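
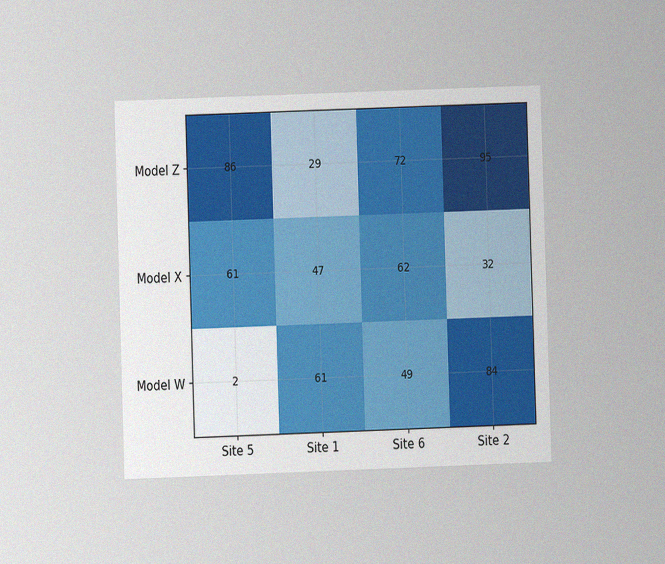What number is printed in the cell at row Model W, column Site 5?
The chart is viewed at a slight angle, with some photo noise. The (Model W, Site 5) cell reads 2.

2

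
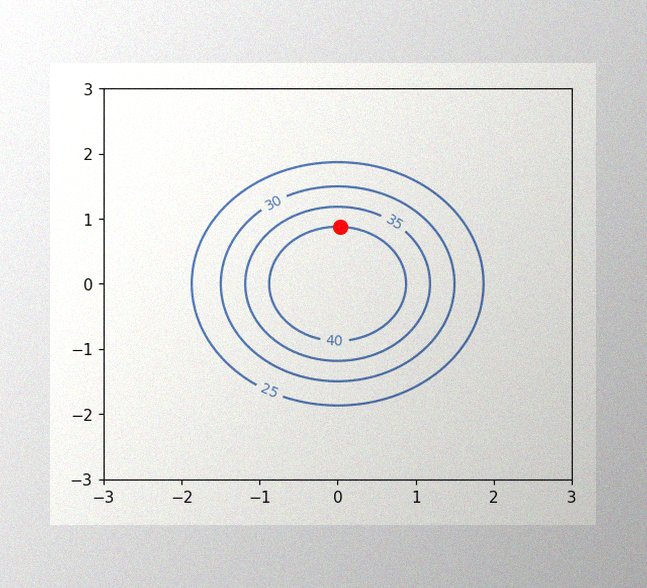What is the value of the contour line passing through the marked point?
The image has some photo noise and uneven lighting. The marked point sits on the contour labelled 40.

40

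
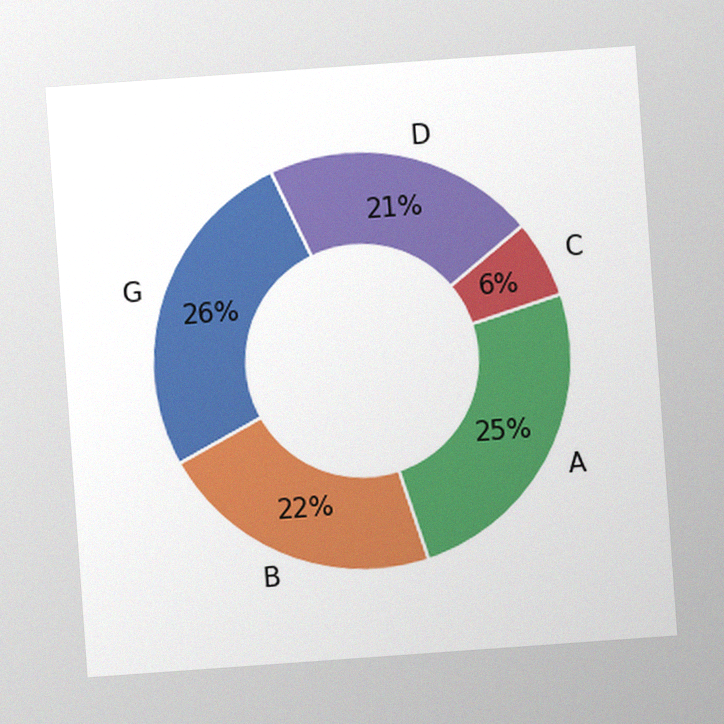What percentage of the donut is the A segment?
25%

The chart is tilted about 4° counter-clockwise, with some photo noise. The A segment takes up 25% of the ring.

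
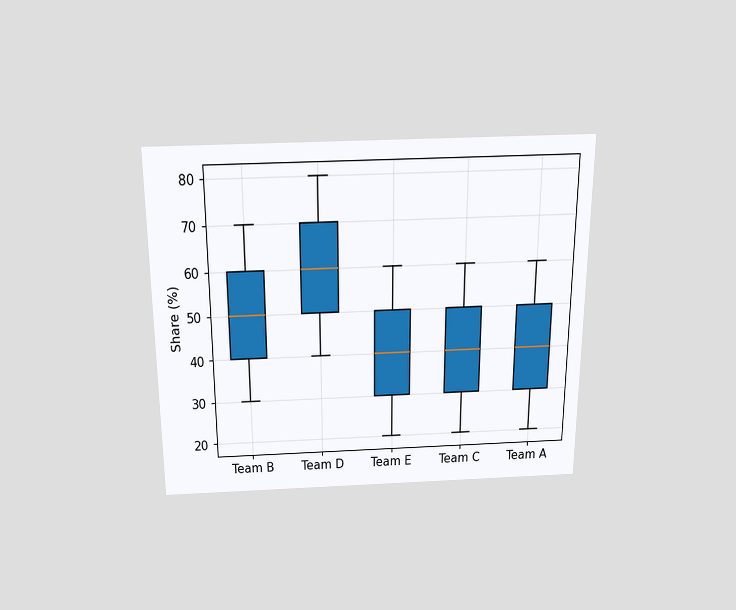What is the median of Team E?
40%

The chart is viewed slightly from above. The median line in the Team E box sits at 40%.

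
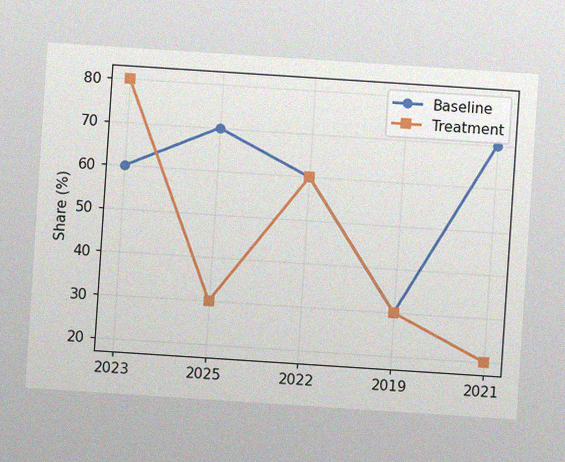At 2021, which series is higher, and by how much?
The chart is tilted about 4° clockwise, with some photo noise. At 2021, Baseline sits above the other line by 50%.

Baseline, by 50%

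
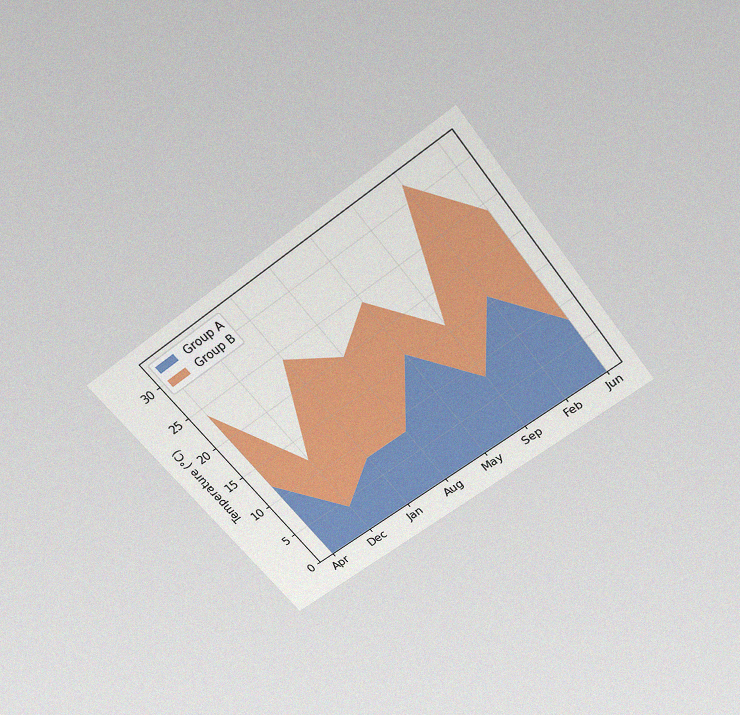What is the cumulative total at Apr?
24°C

The chart is tilted about 37° counter-clockwise and viewed slightly from above, with some photo noise. The stacked total at Apr reaches 24°C.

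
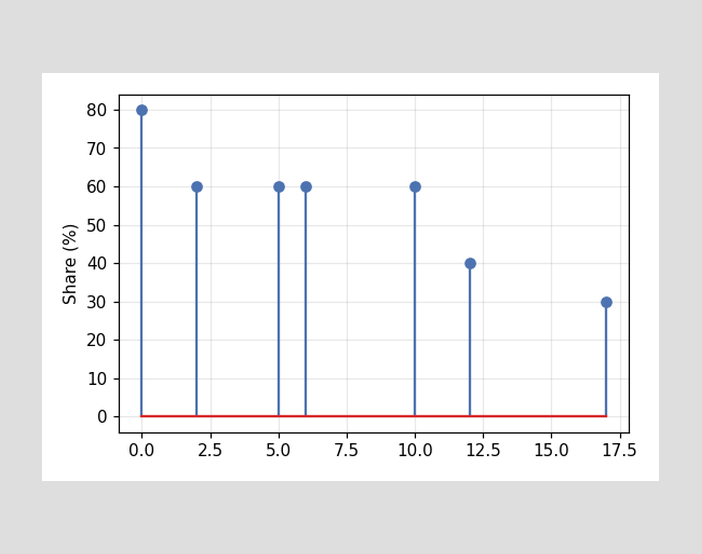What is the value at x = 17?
The stem at x=17 reaches 30%.

30%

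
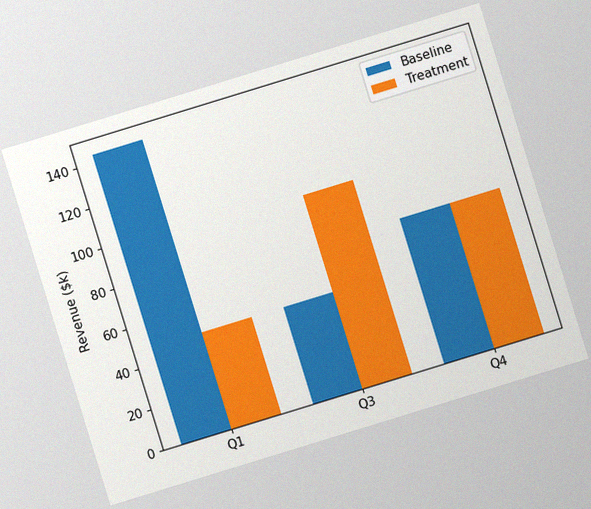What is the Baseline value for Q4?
The chart is tilted about 17° counter-clockwise, with some photo noise. The Baseline bar at Q4 reaches $72k on the y-axis.

$72k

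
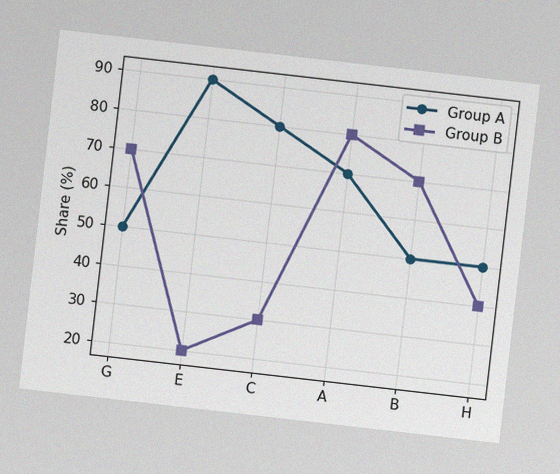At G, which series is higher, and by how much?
Group B, by 20%

The chart is tilted about 7° clockwise, with some photo noise. At G, Group B sits above the other line by 20%.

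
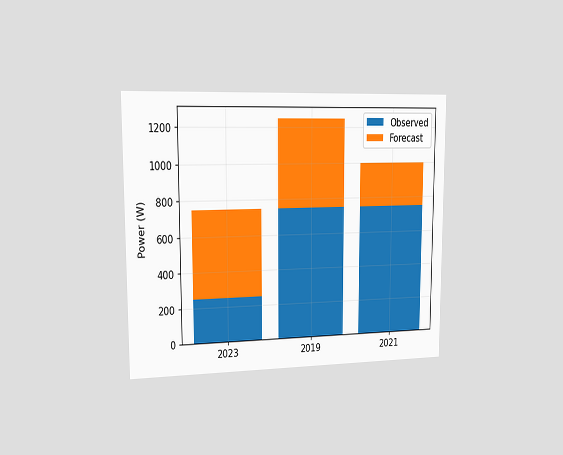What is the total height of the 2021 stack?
The chart is viewed slightly from the left. The 2021 stack's top reaches 1000W on the y-axis.

1000W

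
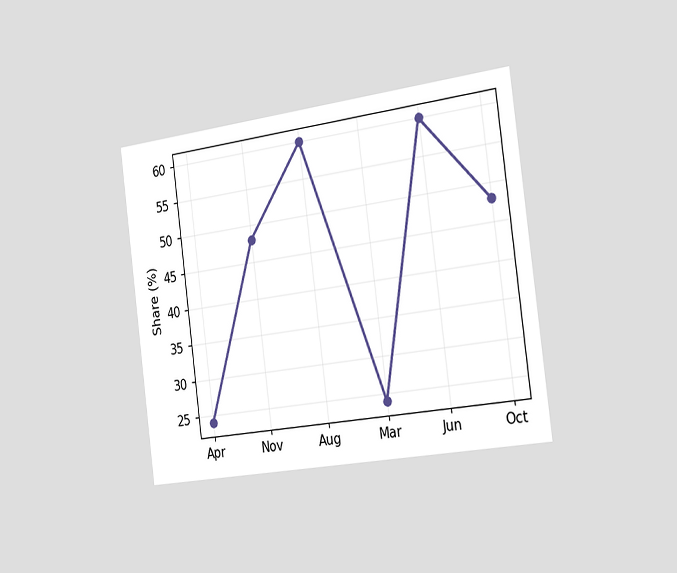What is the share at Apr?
24%

The chart is tilted about 7° counter-clockwise and viewed slightly from the right. At Apr, the line is at 24%.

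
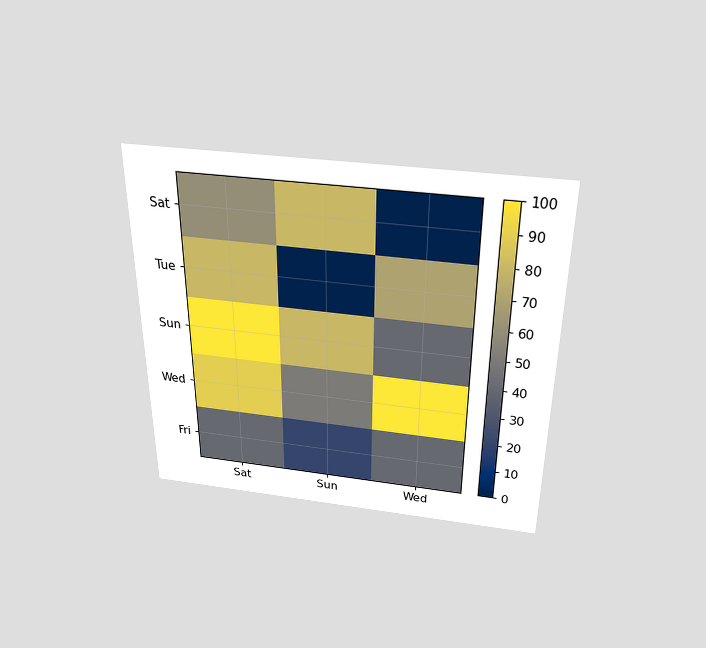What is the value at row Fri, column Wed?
40

The chart is viewed slightly from above. Matching cell (Fri, Wed) against the colorbar gives 40.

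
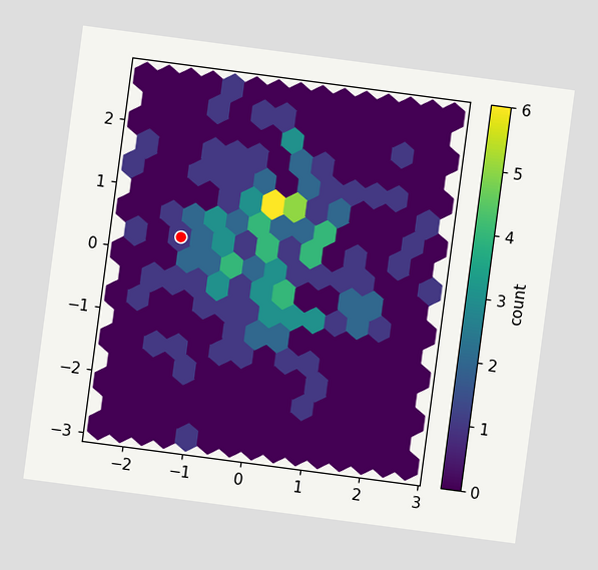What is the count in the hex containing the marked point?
The chart is tilted about 8° clockwise. The marked hex reads 1 on the colorbar.

1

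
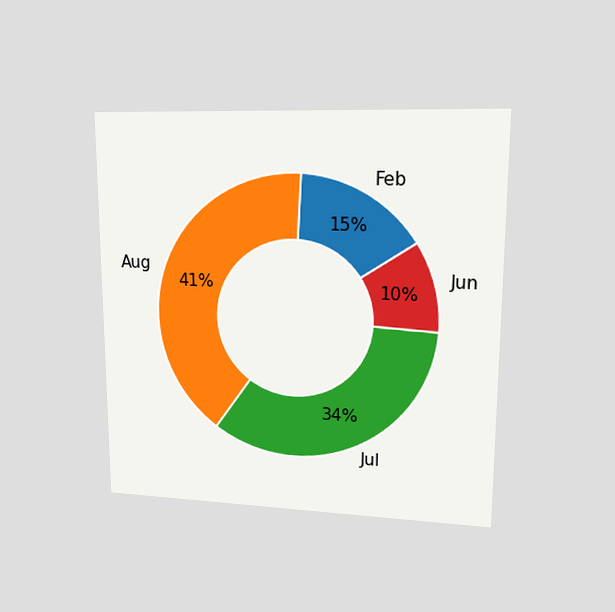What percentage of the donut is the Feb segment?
The chart is viewed at a slight angle. The Feb segment takes up 15% of the ring.

15%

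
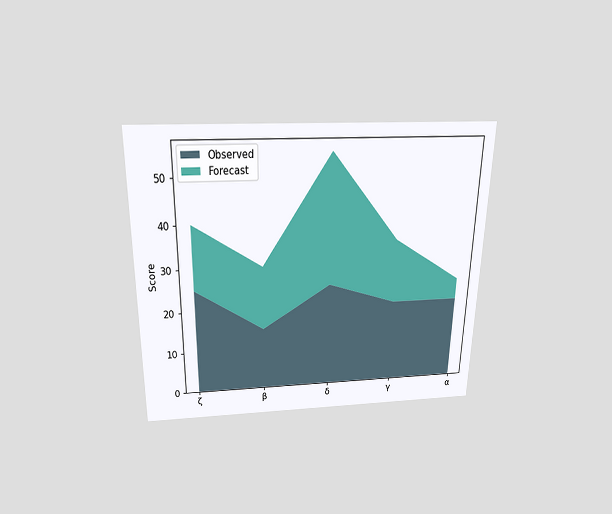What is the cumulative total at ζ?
40

The chart is viewed slightly from above. The stacked total at ζ reaches 40.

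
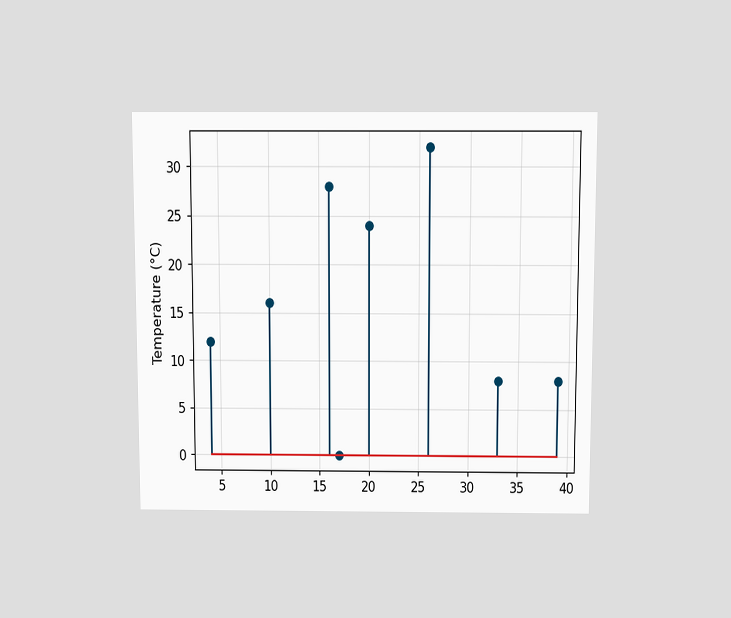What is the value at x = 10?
The chart is viewed slightly from above. The stem at x=10 reaches 16°C.

16°C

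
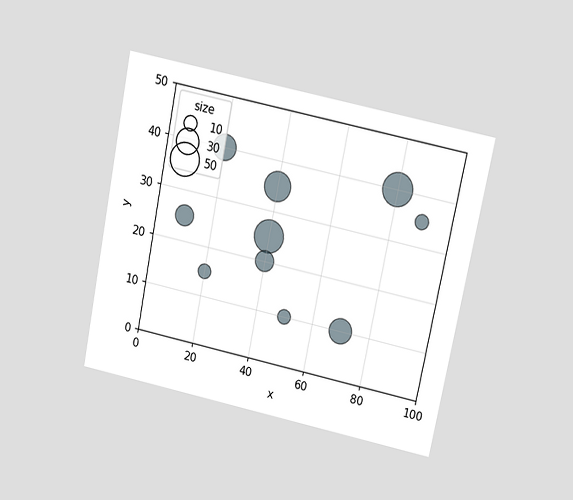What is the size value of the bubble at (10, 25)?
20

The chart is tilted about 11° clockwise and viewed slightly from above. Matching the bubble at (10, 25) against the size legend gives 20.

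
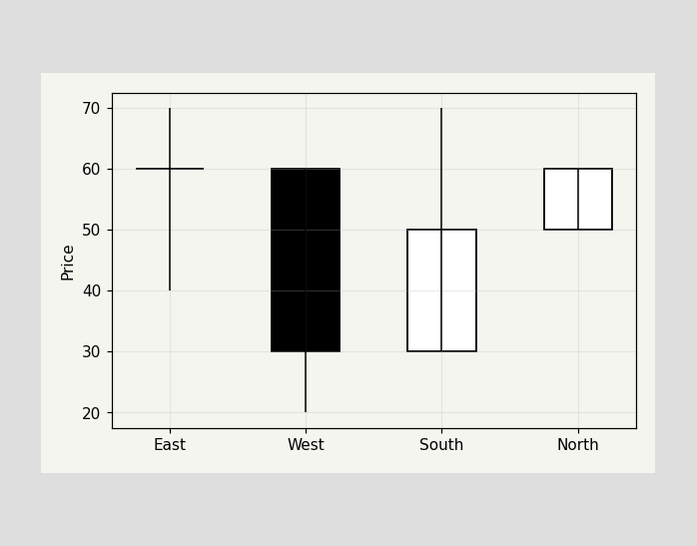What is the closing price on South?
The South candle closes at 50.

50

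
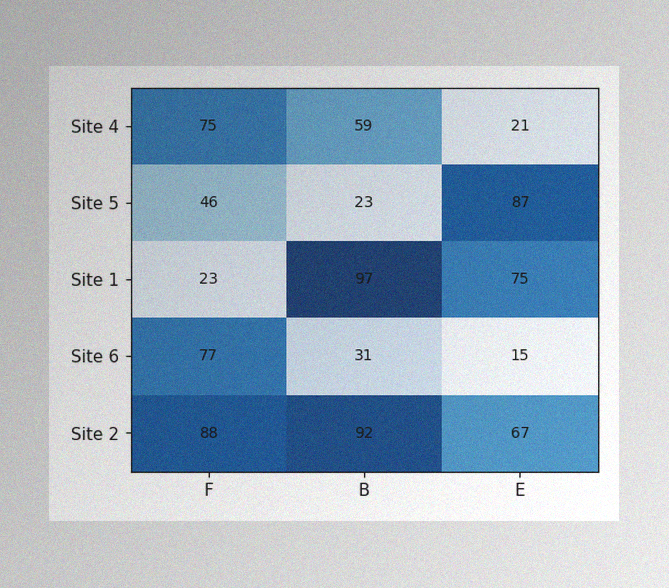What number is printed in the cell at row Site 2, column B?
The image has some photo noise and uneven lighting. The (Site 2, B) cell reads 92.

92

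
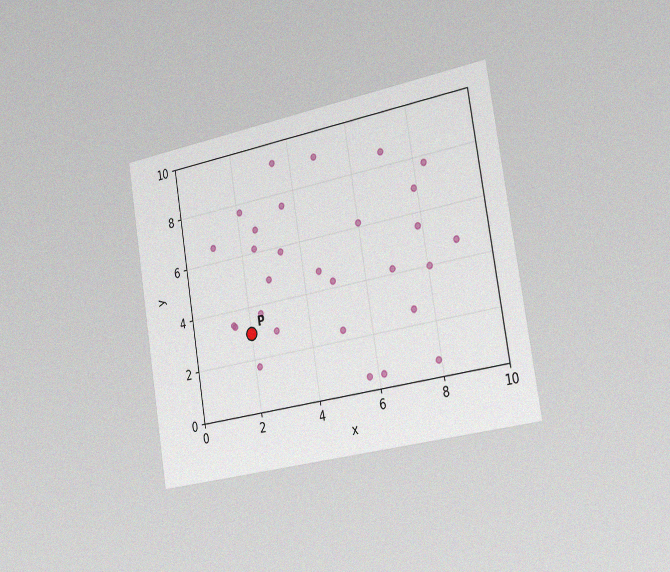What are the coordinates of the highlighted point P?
(2, 3)

The chart is tilted about 9° counter-clockwise and viewed slightly from the right, with some photo noise. Following the gridlines from P to each axis, P sits at (2, 3).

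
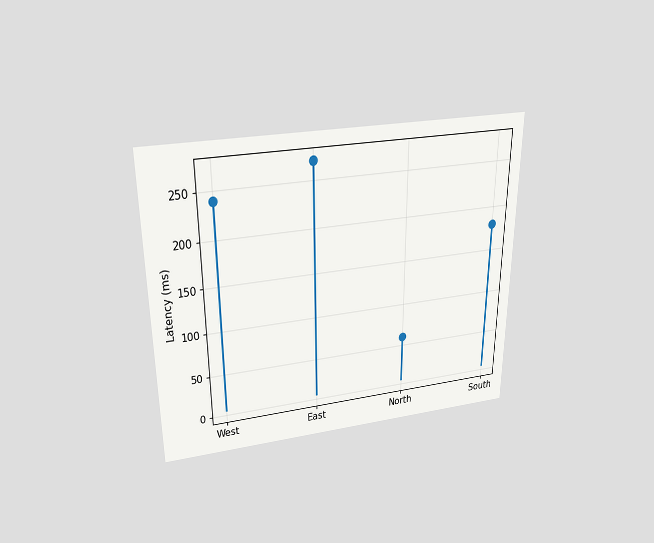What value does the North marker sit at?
The chart is viewed slightly from above. The North marker sits at 60ms.

60ms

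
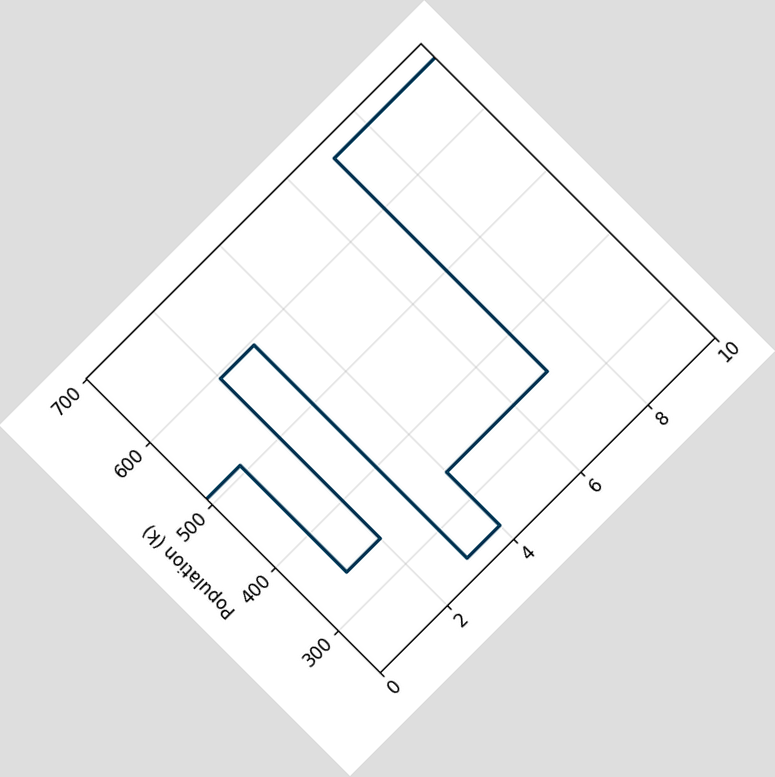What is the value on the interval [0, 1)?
The chart is tilted about 45° counter-clockwise. On [0, 1) the step sits at 510k.

510k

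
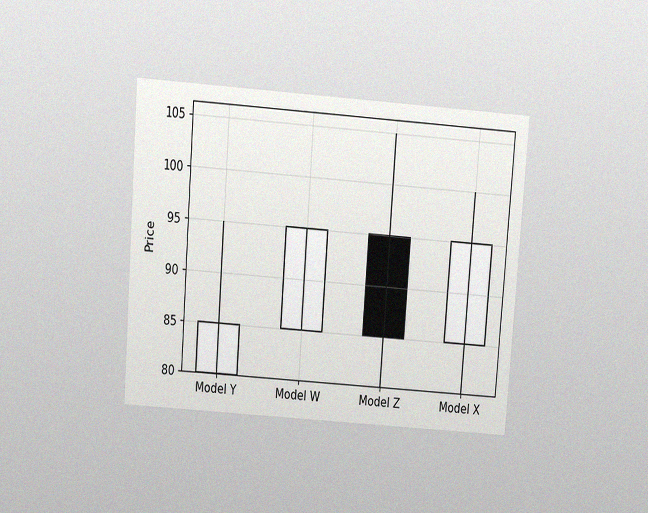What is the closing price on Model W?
The chart is tilted about 4° clockwise and viewed slightly from above, with some photo noise. The Model W candle closes at 95.

95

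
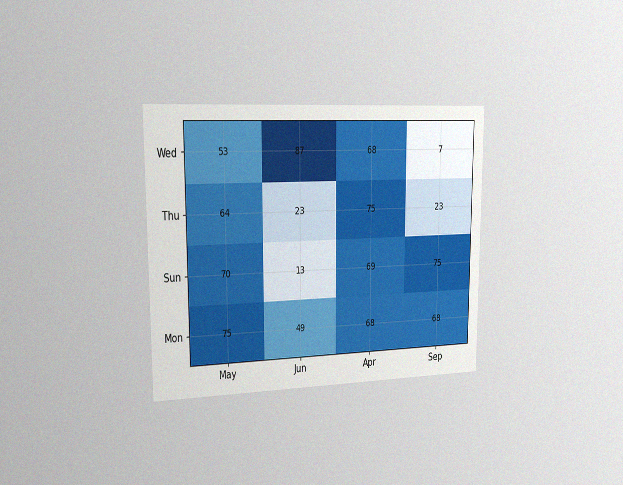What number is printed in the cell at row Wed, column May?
The chart is viewed slightly from the left, with some photo noise. The (Wed, May) cell reads 53.

53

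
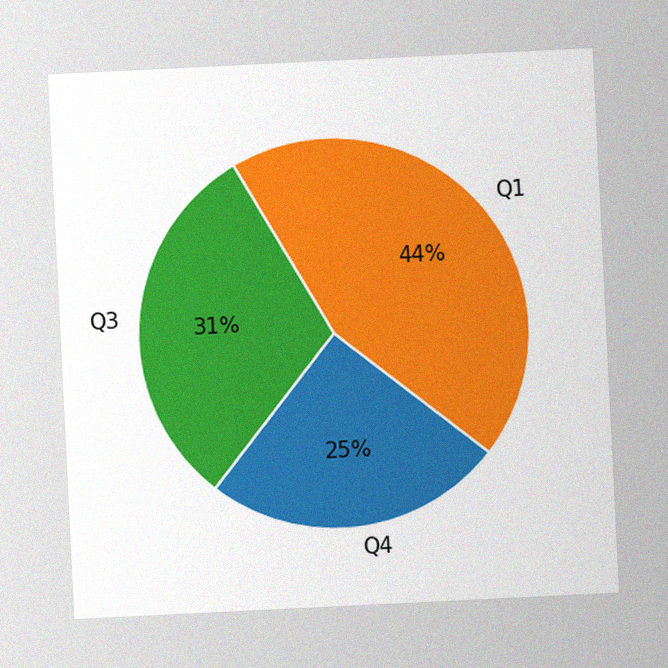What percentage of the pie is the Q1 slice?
The chart is tilted about 3° counter-clockwise, with some photo noise. The Q1 slice takes up 44% of the pie.

44%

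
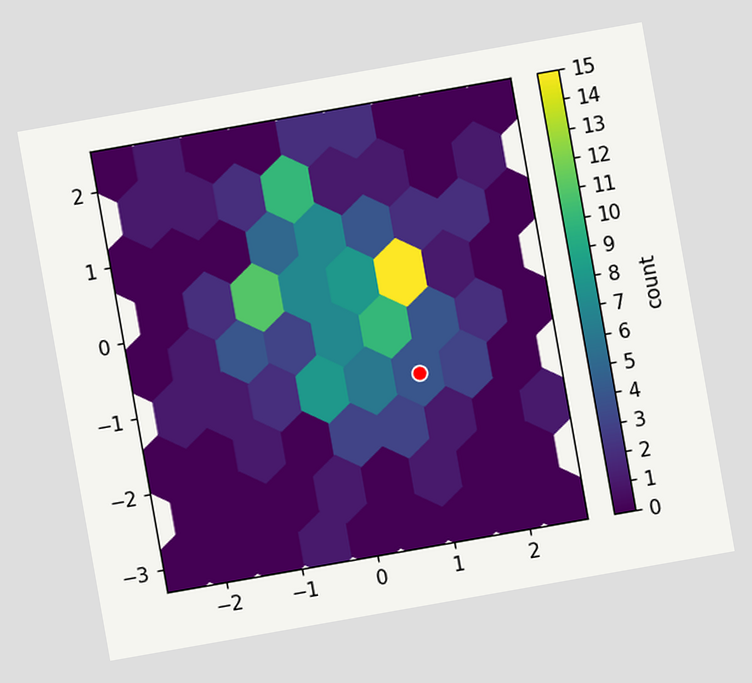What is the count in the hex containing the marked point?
The chart is tilted about 10° counter-clockwise. The marked hex reads 4 on the colorbar.

4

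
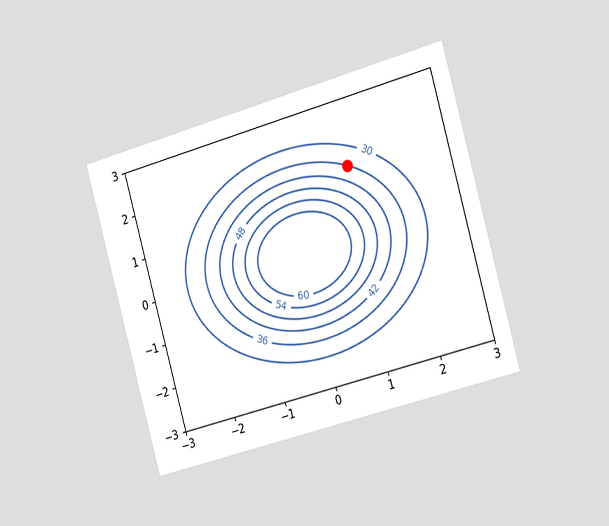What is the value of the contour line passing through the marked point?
36

The chart is tilted about 16° counter-clockwise and viewed slightly from the right. The marked point sits on the contour labelled 36.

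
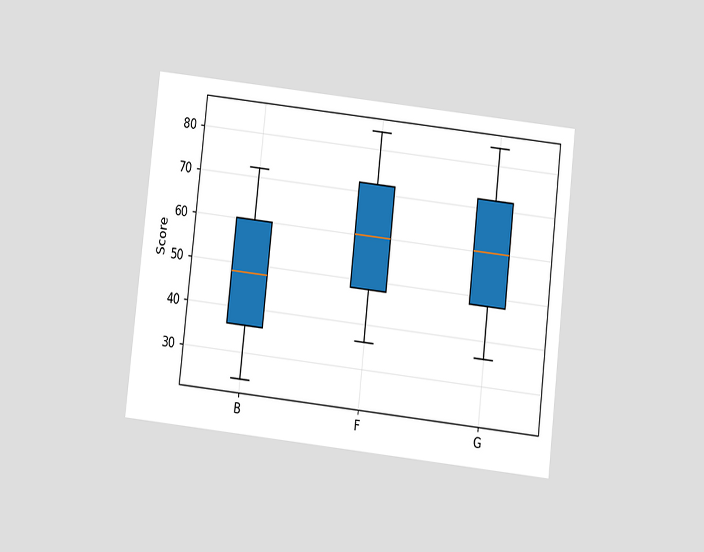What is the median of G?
60

The chart is tilted about 6° clockwise and viewed slightly from below. The median line in the G box sits at 60.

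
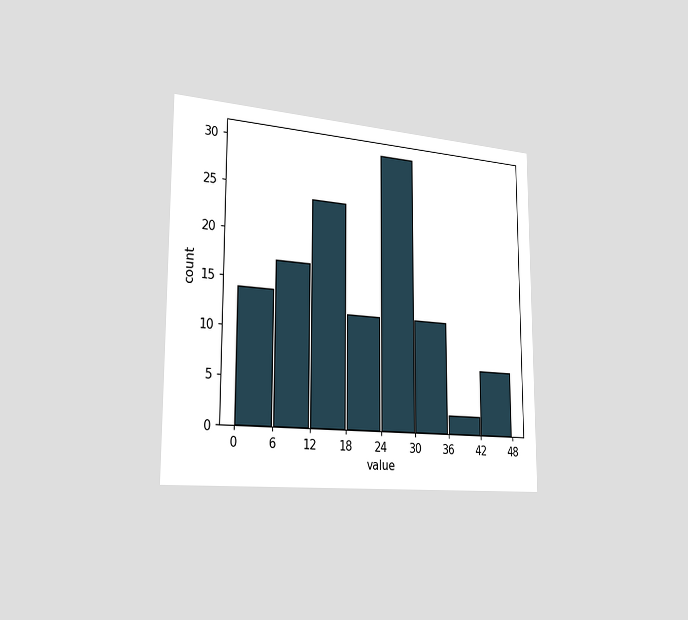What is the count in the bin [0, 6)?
14

The chart is viewed slightly from the left. The [0, 6) bin has height 14.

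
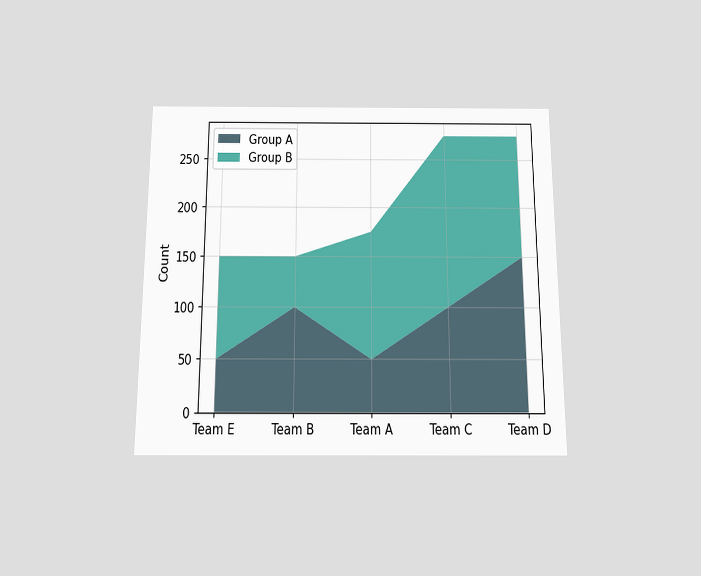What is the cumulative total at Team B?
The chart is viewed slightly from below. The stacked total at Team B reaches 150.

150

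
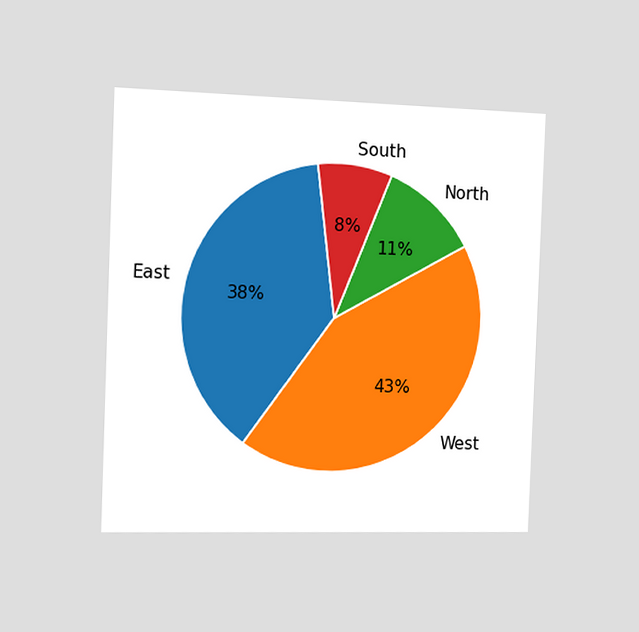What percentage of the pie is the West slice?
43%

The chart is tilted about 2° clockwise and viewed slightly from the left. The West slice takes up 43% of the pie.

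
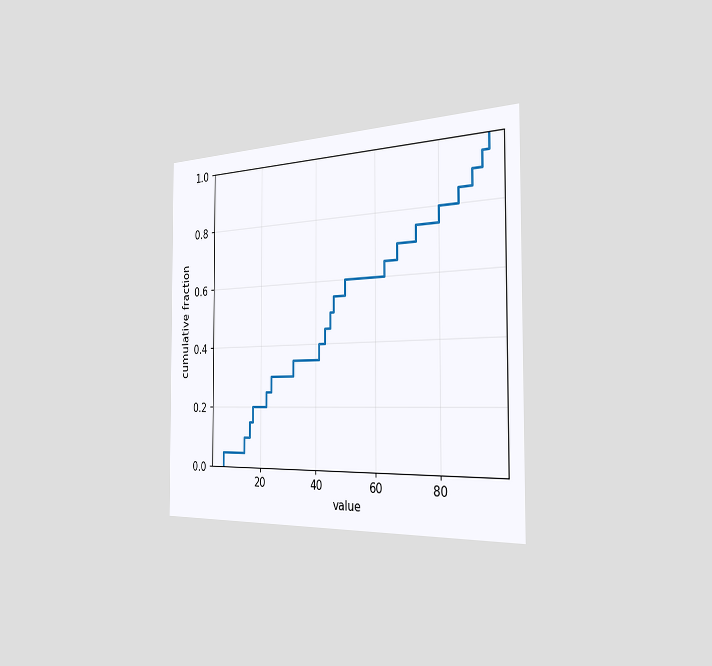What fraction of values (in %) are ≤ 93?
The chart is viewed slightly from the right. At x=93 the ECDF step is at 95%.

95%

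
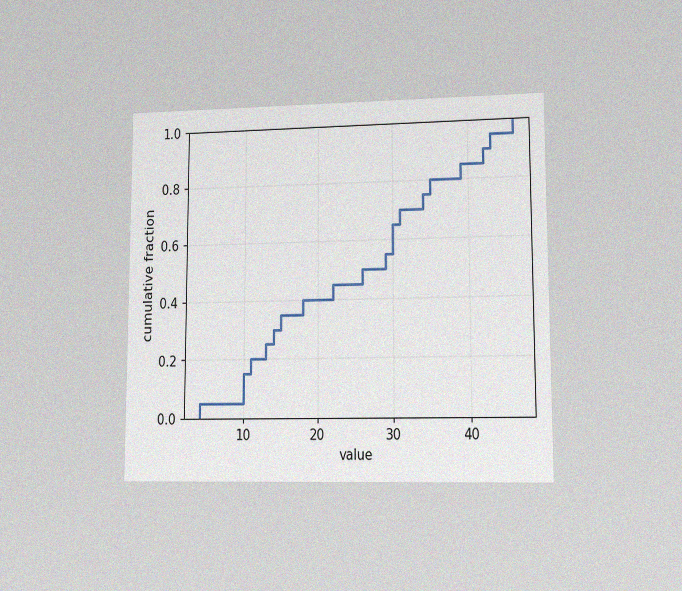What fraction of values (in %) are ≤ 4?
5%

The chart is viewed at a slight angle, with some photo noise. At x=4 the ECDF step is at 5%.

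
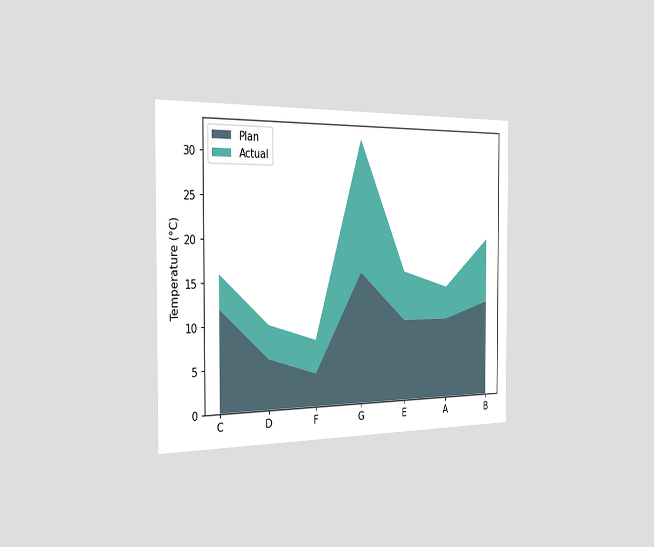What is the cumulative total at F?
The chart is viewed slightly from the left. The stacked total at F reaches 8°C.

8°C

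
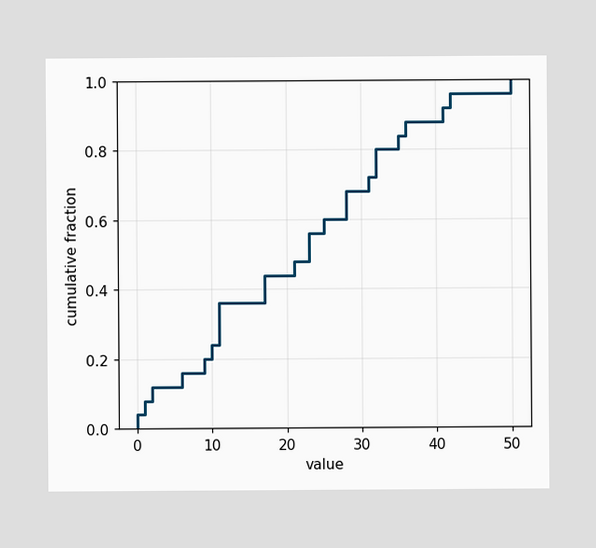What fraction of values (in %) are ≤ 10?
24%

At x=10 the ECDF step is at 24%.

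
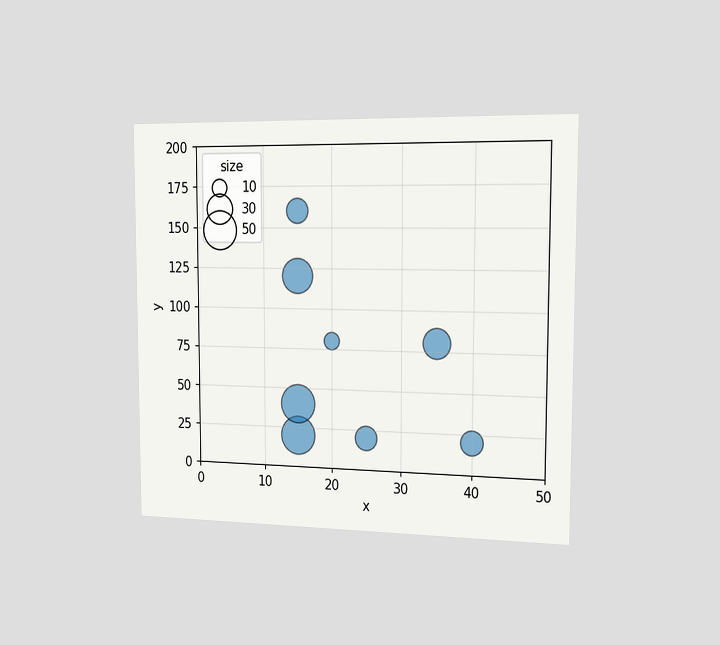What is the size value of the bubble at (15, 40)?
50

The chart is viewed slightly from the right. Matching the bubble at (15, 40) against the size legend gives 50.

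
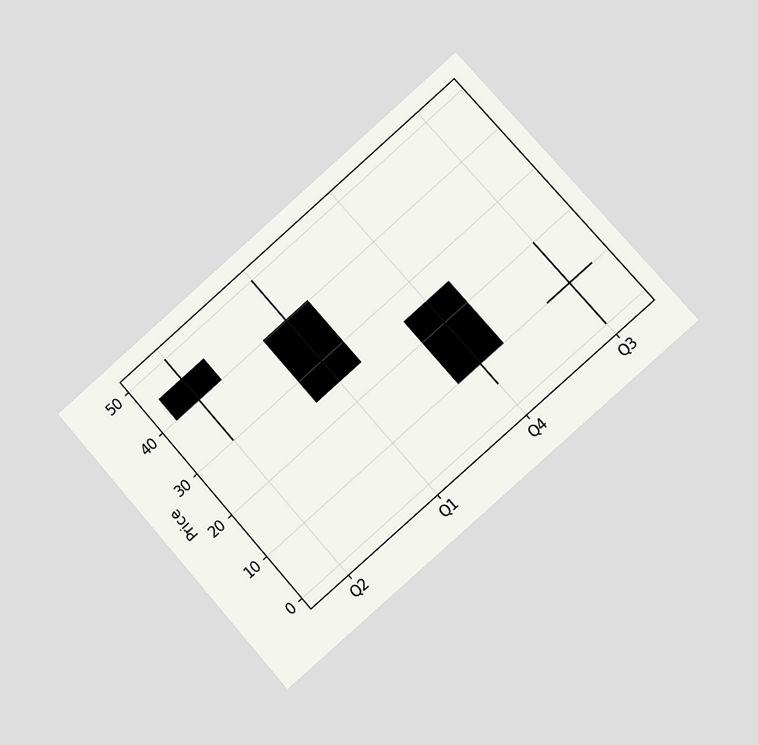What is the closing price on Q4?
The chart is tilted about 41° counter-clockwise and viewed at a slight angle. The Q4 candle closes at 10.

10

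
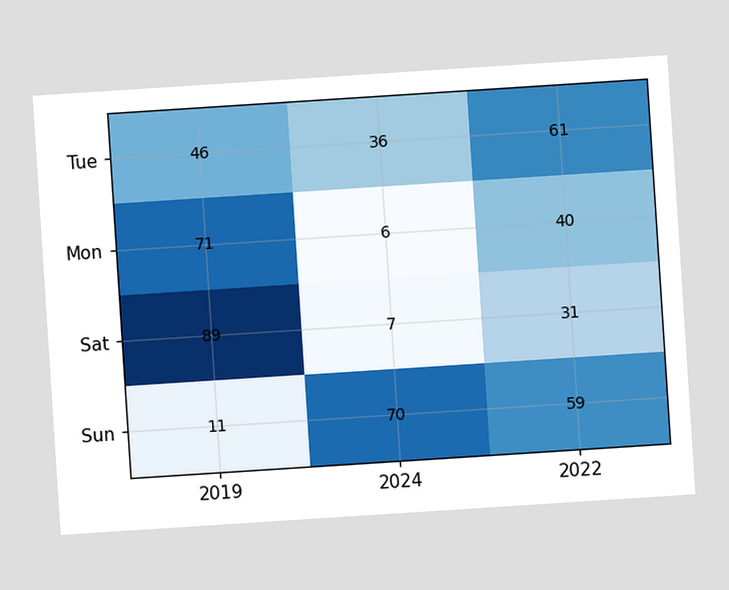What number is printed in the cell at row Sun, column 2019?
11

The chart is tilted about 4° counter-clockwise. The (Sun, 2019) cell reads 11.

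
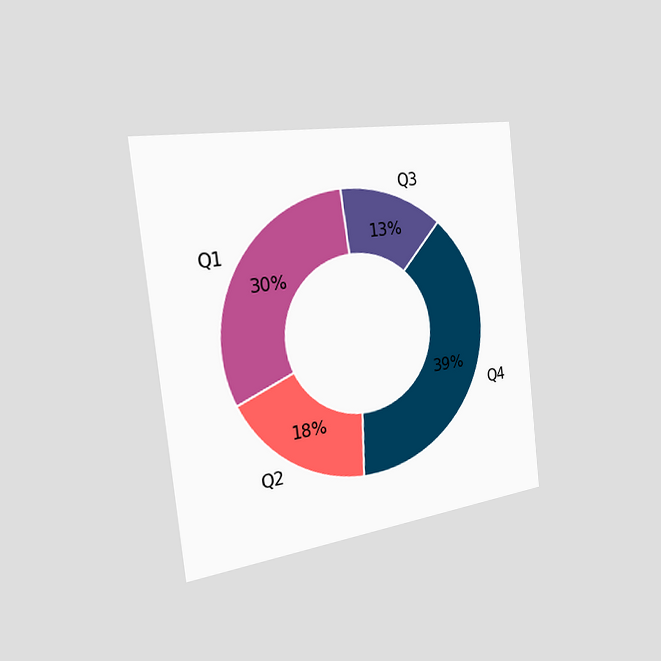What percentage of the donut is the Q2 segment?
The chart is tilted about 7° counter-clockwise and viewed slightly from the left. The Q2 segment takes up 18% of the ring.

18%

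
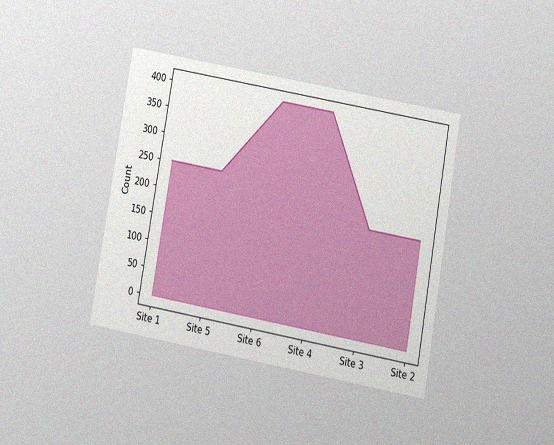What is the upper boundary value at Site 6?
The chart is tilted about 10° clockwise and viewed slightly from below, with some photo noise. At Site 6 the upper boundary is at 400.

400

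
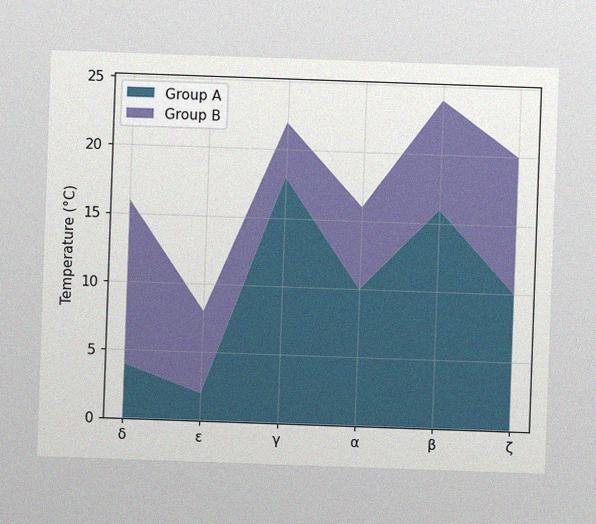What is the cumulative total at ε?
8°C

The chart is tilted about 2° clockwise, with some photo noise. The stacked total at ε reaches 8°C.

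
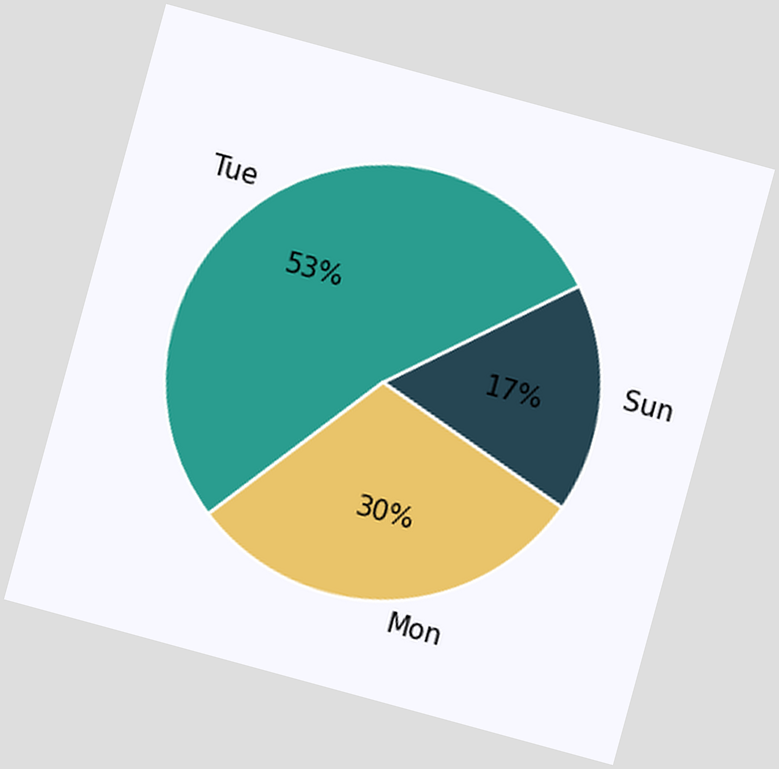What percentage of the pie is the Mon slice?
The chart is tilted about 15° clockwise. The Mon slice takes up 30% of the pie.

30%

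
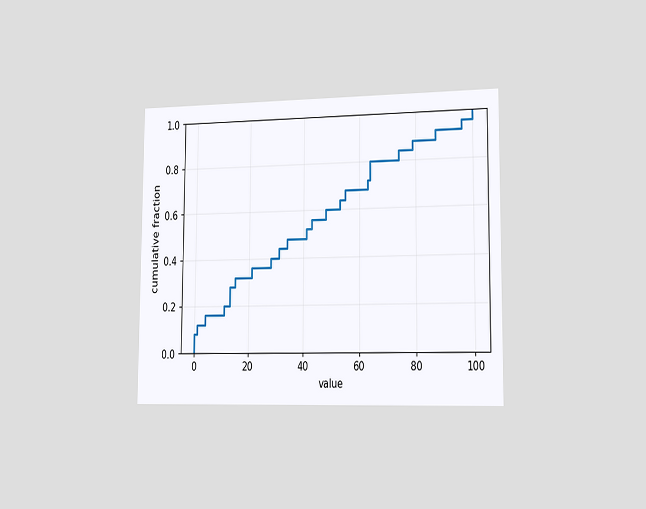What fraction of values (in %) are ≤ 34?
The chart is viewed slightly from the right. At x=34 the ECDF step is at 48%.

48%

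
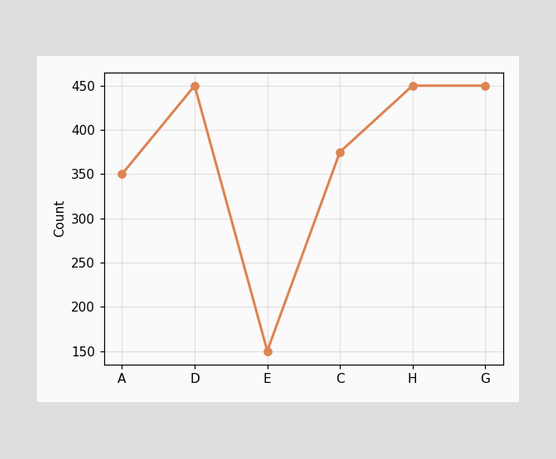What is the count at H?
At H, the line is at 450.

450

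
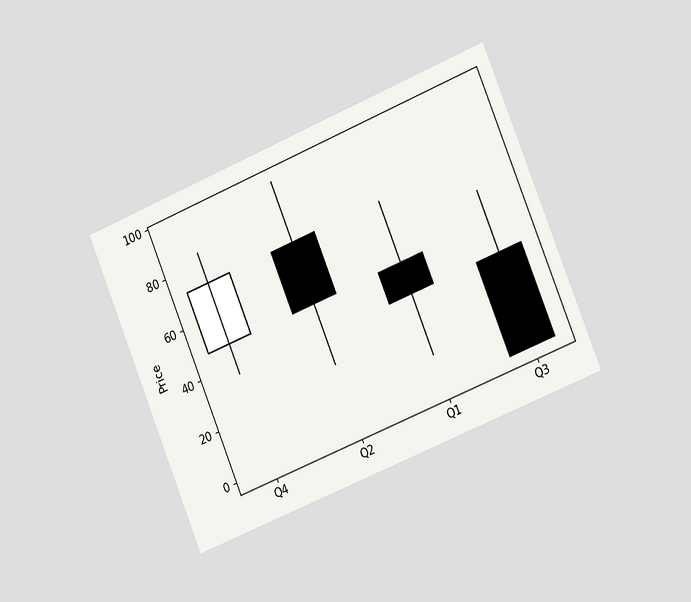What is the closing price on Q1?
The chart is tilted about 22° counter-clockwise and viewed slightly from the right. The Q1 candle closes at 36.

36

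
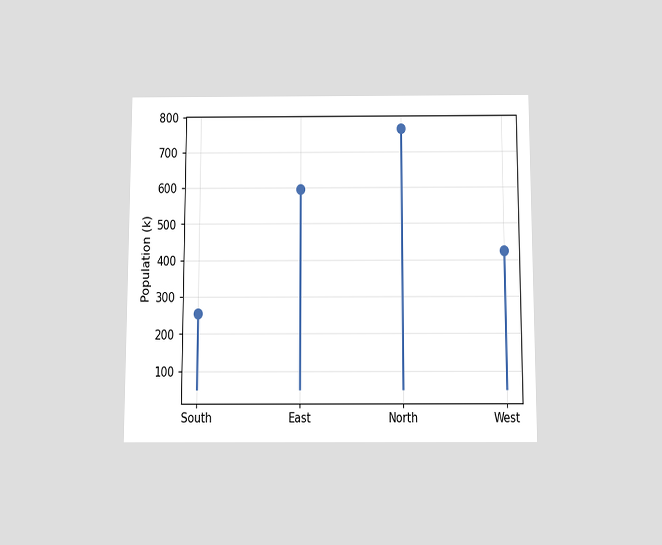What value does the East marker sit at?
595k

The chart is viewed slightly from below. The East marker sits at 595k.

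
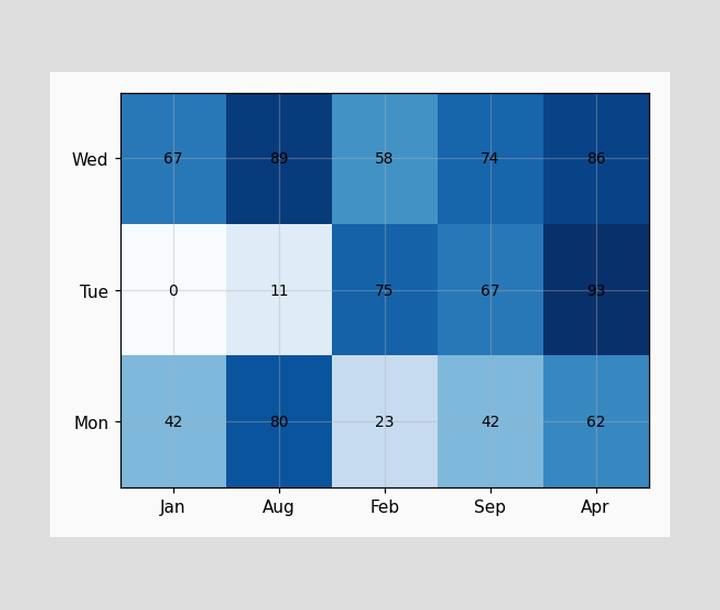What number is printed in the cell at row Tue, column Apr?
The (Tue, Apr) cell reads 93.

93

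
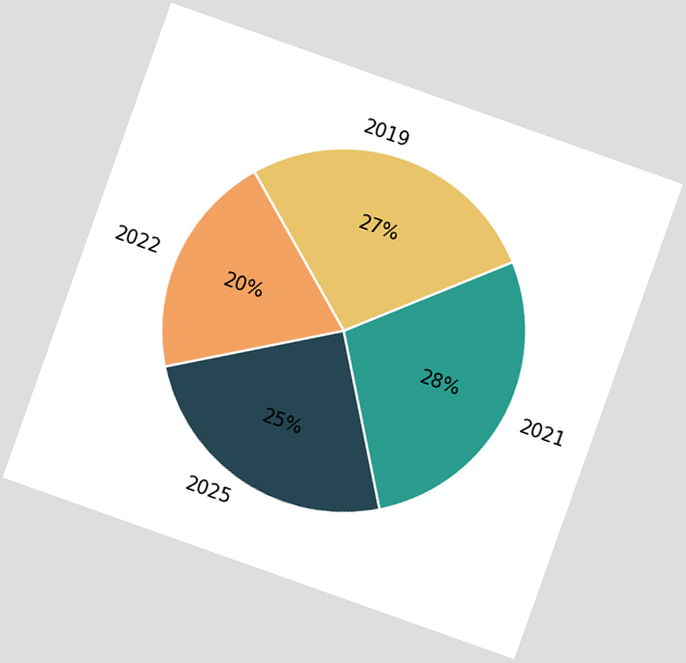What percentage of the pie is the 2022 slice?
The chart is tilted about 20° clockwise. The 2022 slice takes up 20% of the pie.

20%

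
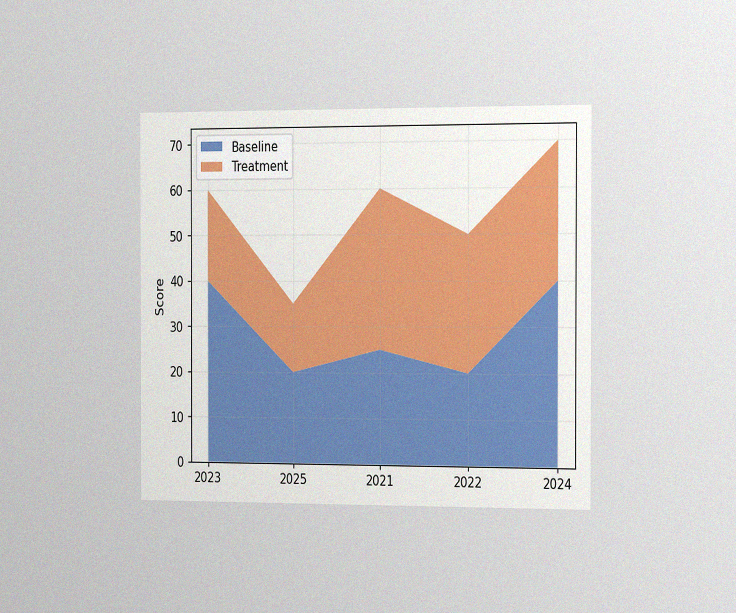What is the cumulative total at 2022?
The chart is viewed slightly from the right, with some photo noise. The stacked total at 2022 reaches 50.

50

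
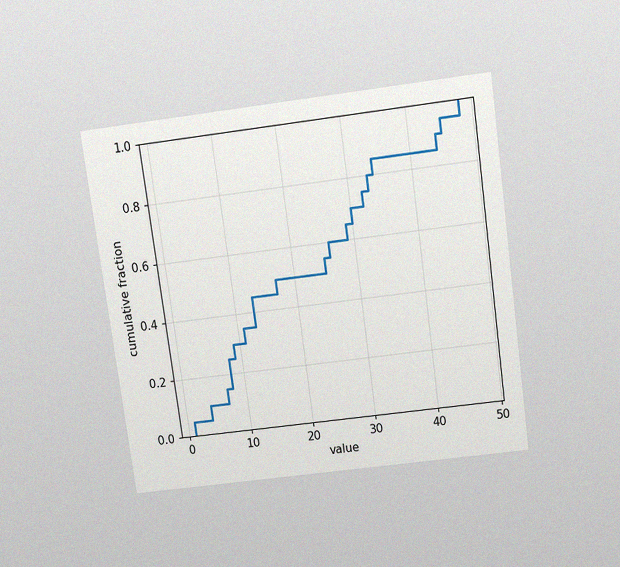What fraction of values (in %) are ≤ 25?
The chart is tilted about 8° counter-clockwise and viewed slightly from above, with some photo noise. At x=25 the ECDF step is at 55%.

55%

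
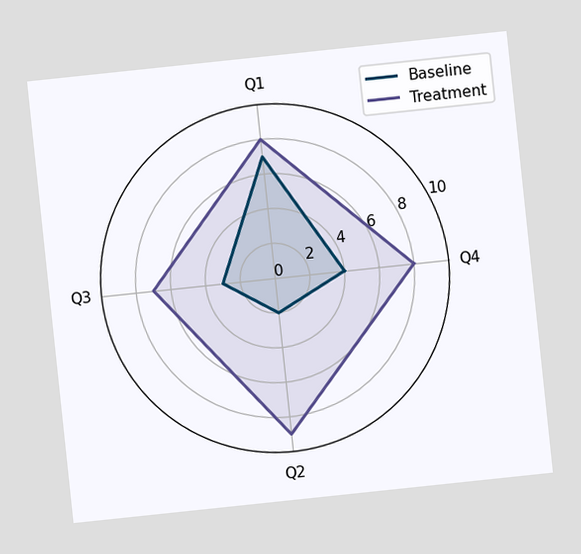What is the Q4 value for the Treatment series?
8

The chart is tilted about 6° counter-clockwise. On the Q4 axis, Treatment reaches 8.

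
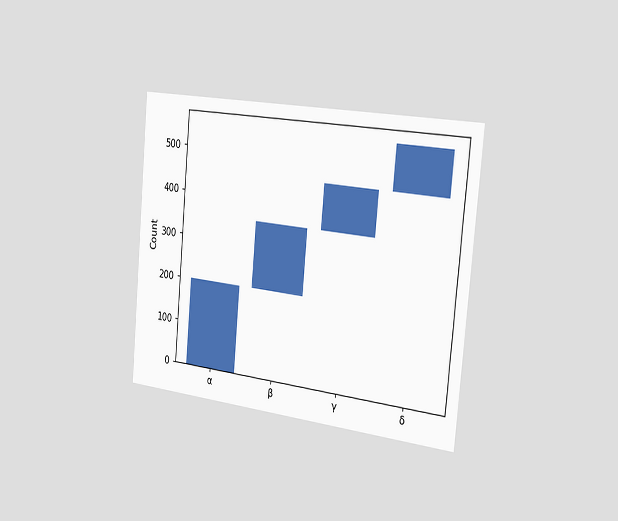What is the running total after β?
The chart is tilted about 5° clockwise and viewed slightly from the right. After β the running total reaches 350.

350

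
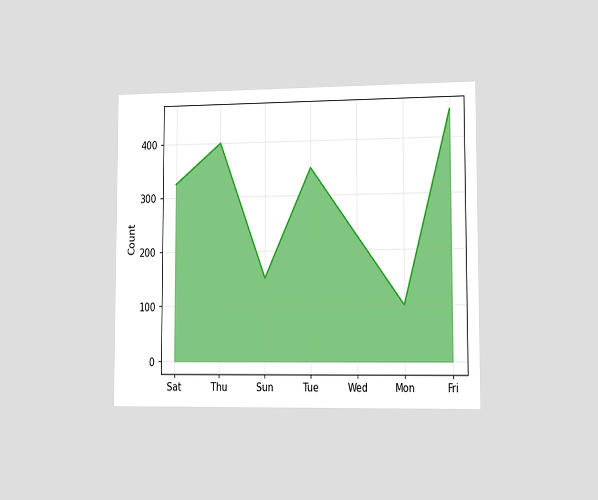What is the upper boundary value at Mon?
The chart is viewed slightly from the right. At Mon the upper boundary is at 100.

100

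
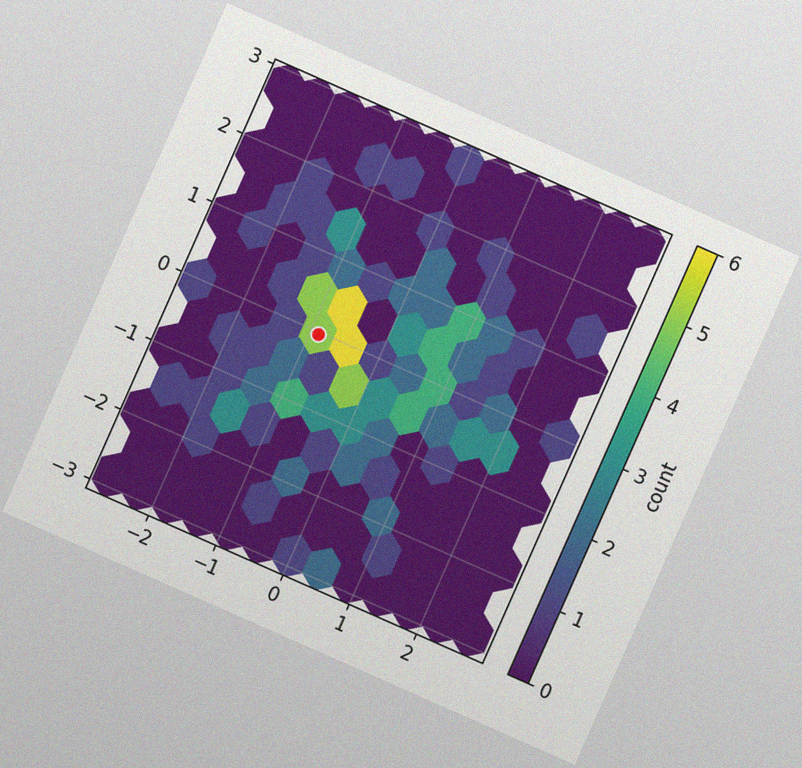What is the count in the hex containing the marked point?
The chart is tilted about 24° clockwise, with some photo noise. The marked hex reads 5 on the colorbar.

5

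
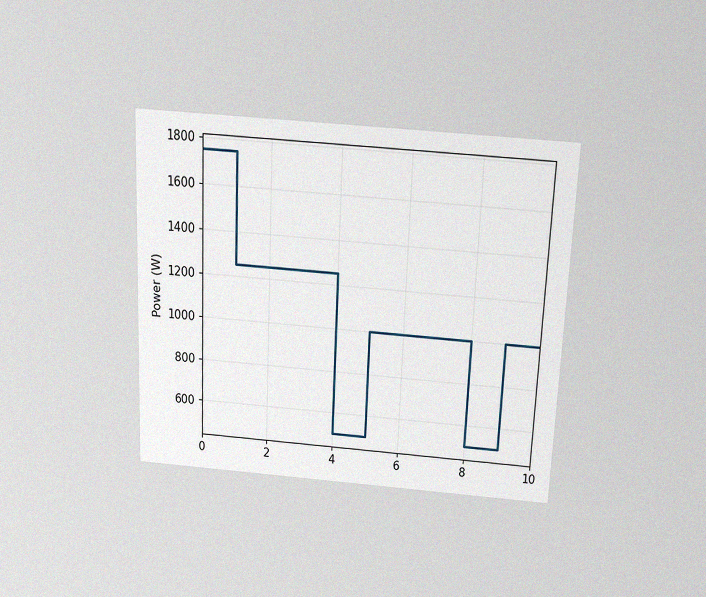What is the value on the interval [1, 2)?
The chart is tilted about 2° clockwise and viewed slightly from above, with some photo noise. On [1, 2) the step sits at 1250W.

1250W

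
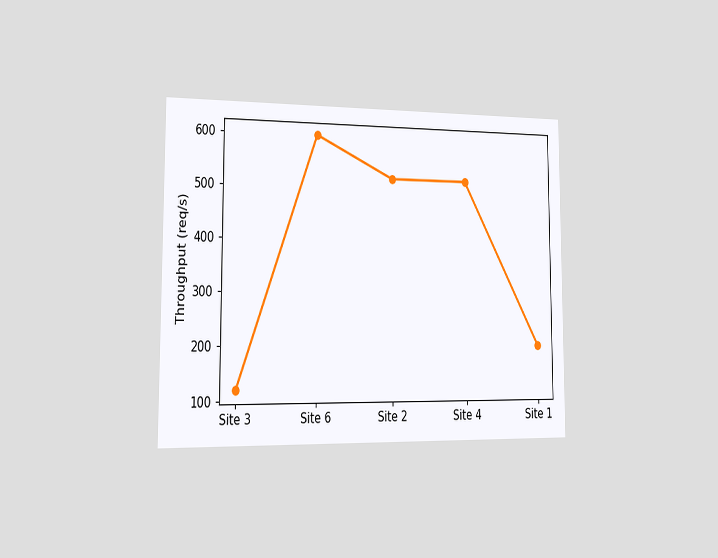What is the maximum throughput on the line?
600req/s

The chart is viewed slightly from the left. The highest point is at Site 6, and reading across to the y-axis gives 600req/s.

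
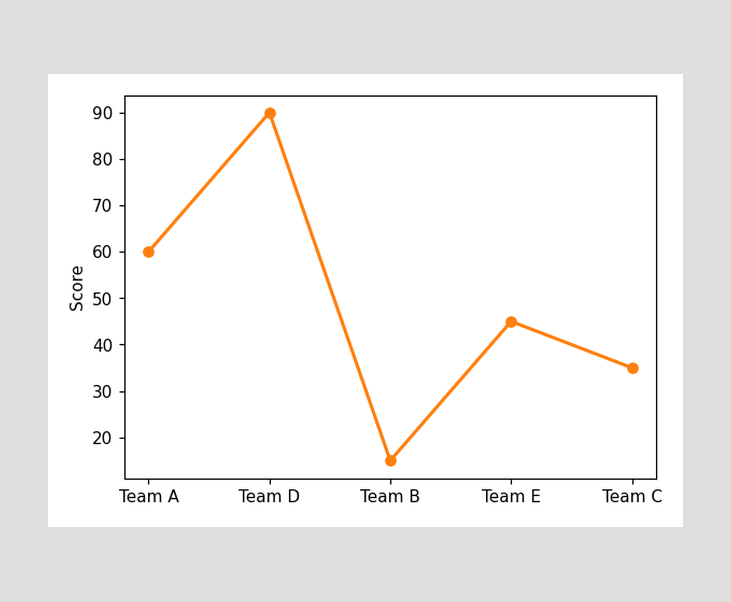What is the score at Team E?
45

At Team E, the line is at 45.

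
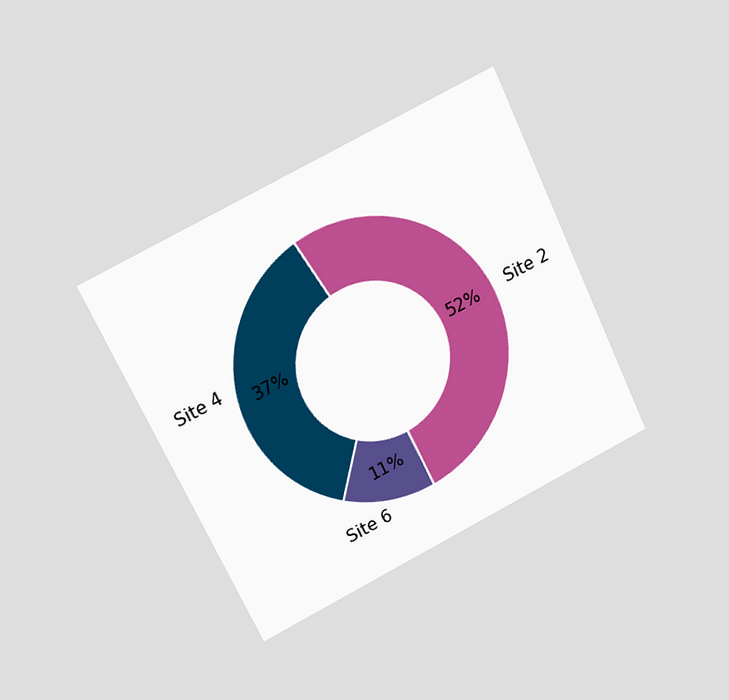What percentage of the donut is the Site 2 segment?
52%

The chart is tilted about 26° counter-clockwise and viewed at a slight angle. The Site 2 segment takes up 52% of the ring.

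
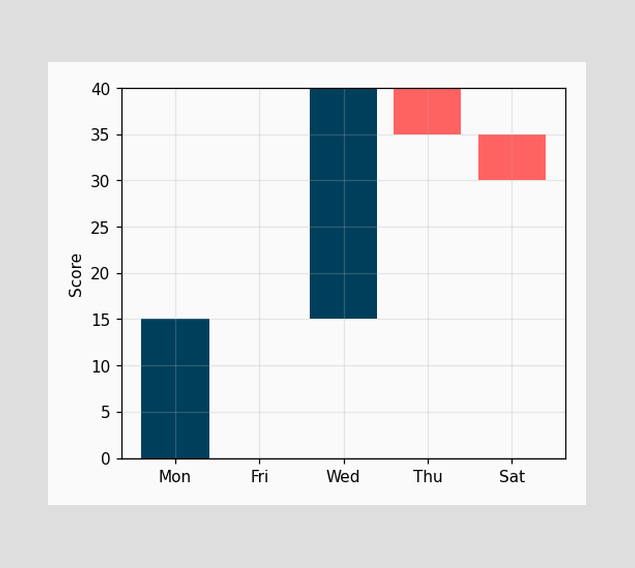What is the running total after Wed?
After Wed the running total reaches 40.

40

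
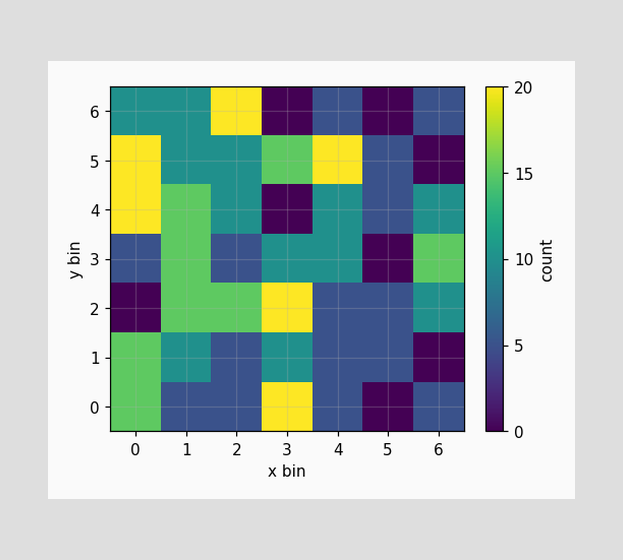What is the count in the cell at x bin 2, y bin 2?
Matching the cell (2, 2) against the colorbar gives 15.

15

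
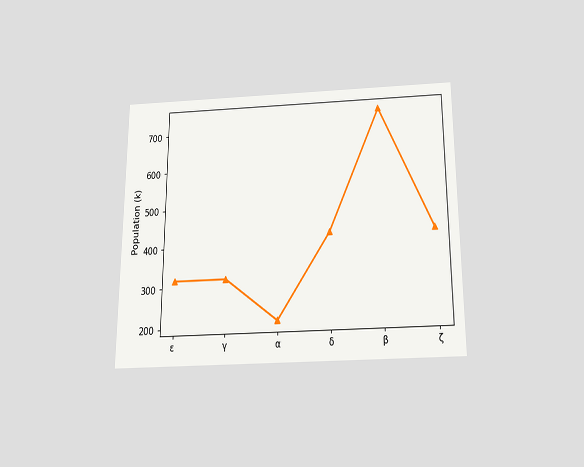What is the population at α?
The chart is viewed slightly from below. At α, the line is at 212k.

212k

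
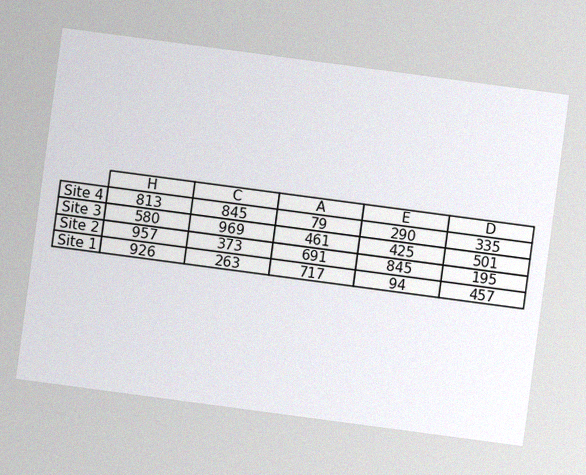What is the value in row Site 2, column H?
The chart is tilted about 8° clockwise, with some photo noise. The (Site 2, H) cell reads 957.

957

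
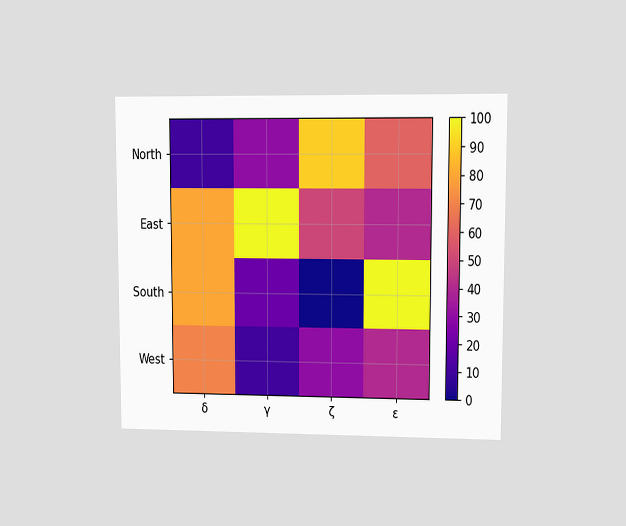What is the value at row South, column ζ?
0

The chart is viewed at a slight angle. Matching cell (South, ζ) against the colorbar gives 0.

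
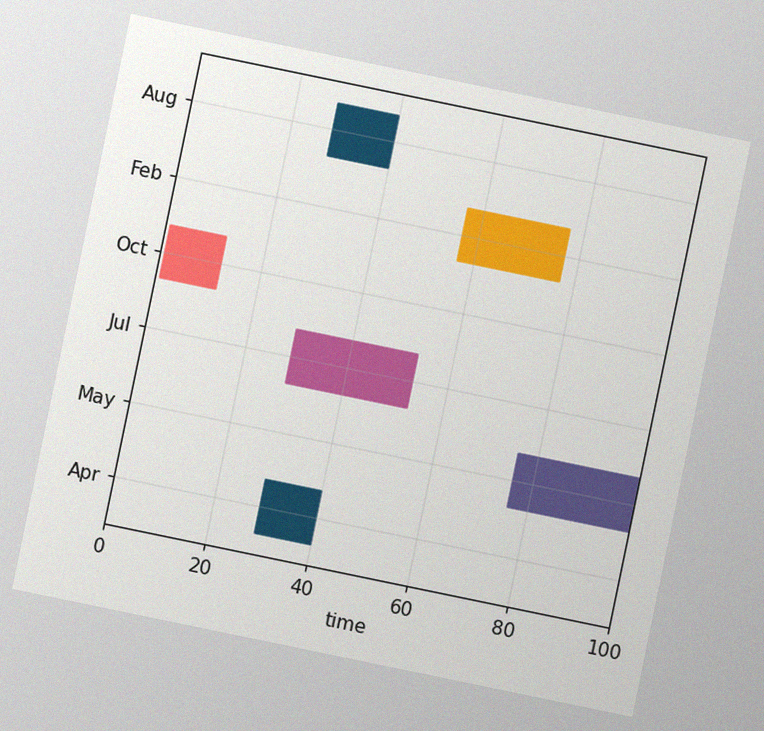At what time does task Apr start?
29

The chart is tilted about 12° clockwise, with some photo noise. The Apr bar begins at t=29.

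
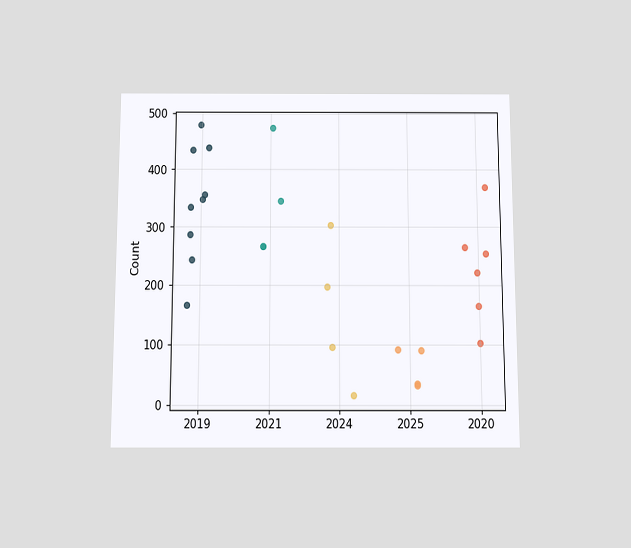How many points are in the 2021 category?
The chart is viewed slightly from below. Counting the markers in the 2021 column gives 4.

4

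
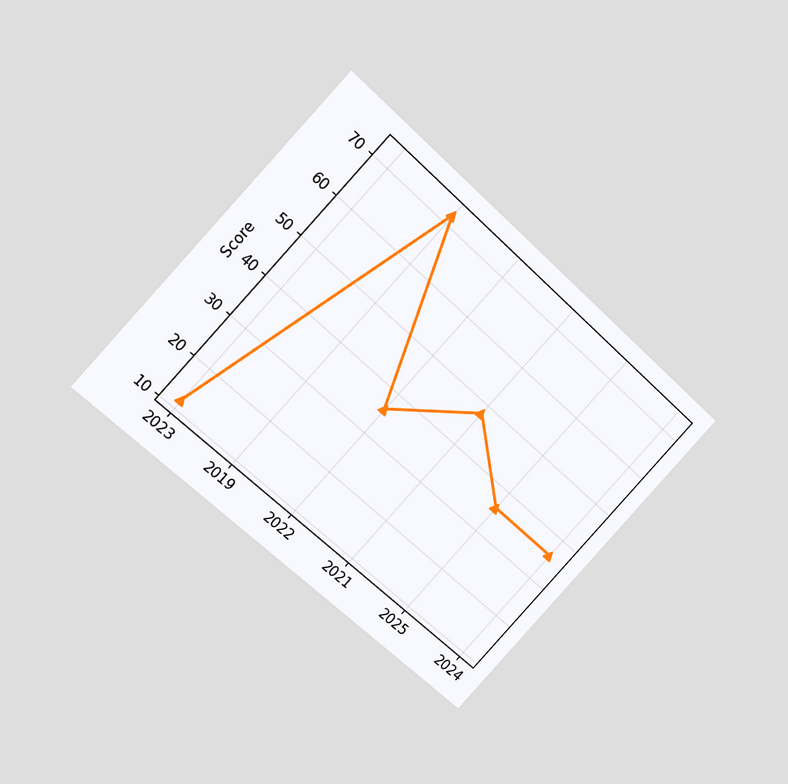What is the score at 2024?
The chart is tilted about 43° clockwise and viewed at a slight angle. At 2024, the line is at 36.

36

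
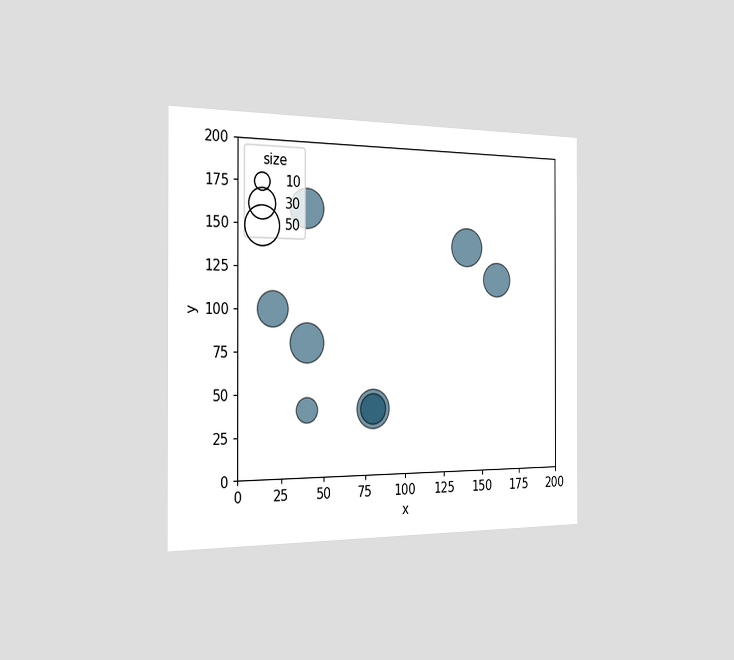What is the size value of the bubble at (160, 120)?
40

The chart is viewed slightly from the left. Matching the bubble at (160, 120) against the size legend gives 40.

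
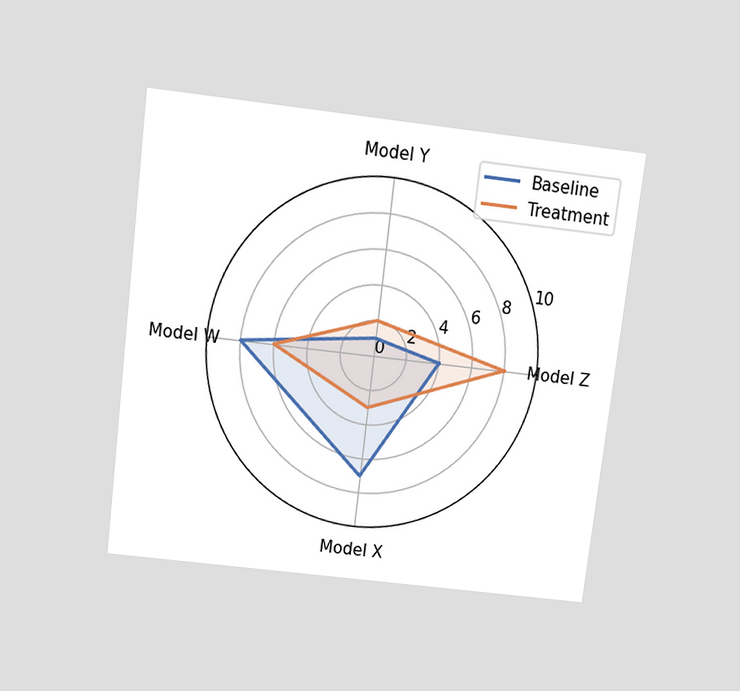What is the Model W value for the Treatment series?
The chart is tilted about 7° clockwise and viewed slightly from above. On the Model W axis, Treatment reaches 6.

6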